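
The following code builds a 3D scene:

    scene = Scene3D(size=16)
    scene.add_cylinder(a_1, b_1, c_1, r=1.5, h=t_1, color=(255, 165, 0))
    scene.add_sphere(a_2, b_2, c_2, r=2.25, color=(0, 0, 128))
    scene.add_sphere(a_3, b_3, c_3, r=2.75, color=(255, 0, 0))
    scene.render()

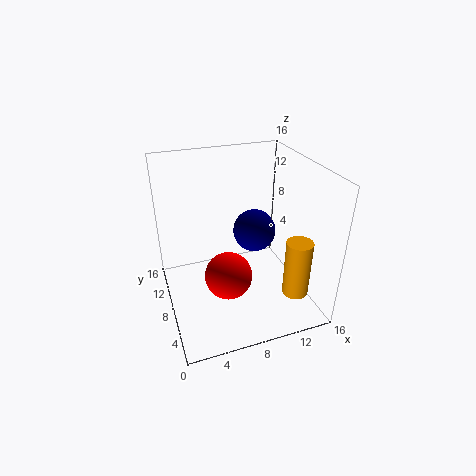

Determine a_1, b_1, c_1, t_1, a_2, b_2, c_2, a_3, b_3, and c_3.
a_1 = 14
b_1 = 4.75
c_1 = 1.25
t_1 = 6.75
a_2 = 9.5
b_2 = 7
c_2 = 9.25
a_3 = 6.75
b_3 = 7.75
c_3 = 3.25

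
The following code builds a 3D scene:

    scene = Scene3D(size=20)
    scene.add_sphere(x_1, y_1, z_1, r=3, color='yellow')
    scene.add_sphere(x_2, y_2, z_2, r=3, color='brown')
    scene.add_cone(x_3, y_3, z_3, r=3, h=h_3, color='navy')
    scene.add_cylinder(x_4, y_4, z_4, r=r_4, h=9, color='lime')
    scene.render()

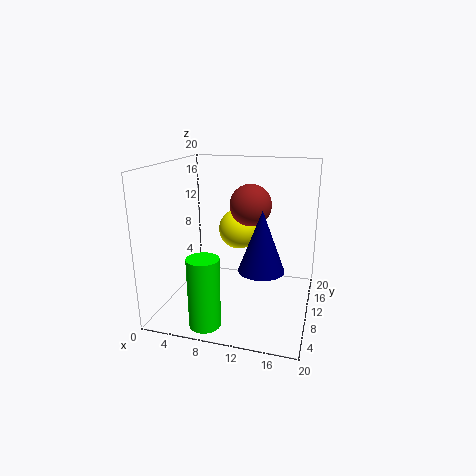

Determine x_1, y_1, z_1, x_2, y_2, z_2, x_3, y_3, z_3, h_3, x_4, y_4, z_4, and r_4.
x_1 = 9; y_1 = 14; z_1 = 10; x_2 = 11; y_2 = 13; z_2 = 14; x_3 = 14; y_3 = 7; z_3 = 7; h_3 = 8; x_4 = 8; y_4 = 2; z_4 = 1; r_4 = 2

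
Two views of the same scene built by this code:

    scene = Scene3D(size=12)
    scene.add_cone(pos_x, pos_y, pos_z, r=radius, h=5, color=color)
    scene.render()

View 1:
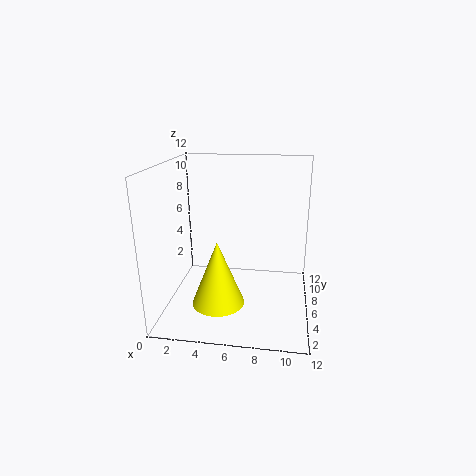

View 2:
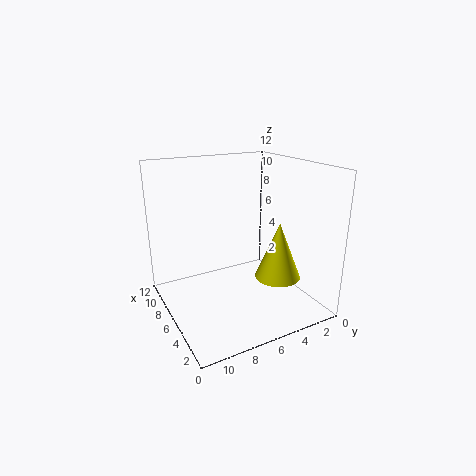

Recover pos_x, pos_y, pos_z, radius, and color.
pos_x = 5
pos_y = 2.5
pos_z = 2
radius = 2
color = 'yellow'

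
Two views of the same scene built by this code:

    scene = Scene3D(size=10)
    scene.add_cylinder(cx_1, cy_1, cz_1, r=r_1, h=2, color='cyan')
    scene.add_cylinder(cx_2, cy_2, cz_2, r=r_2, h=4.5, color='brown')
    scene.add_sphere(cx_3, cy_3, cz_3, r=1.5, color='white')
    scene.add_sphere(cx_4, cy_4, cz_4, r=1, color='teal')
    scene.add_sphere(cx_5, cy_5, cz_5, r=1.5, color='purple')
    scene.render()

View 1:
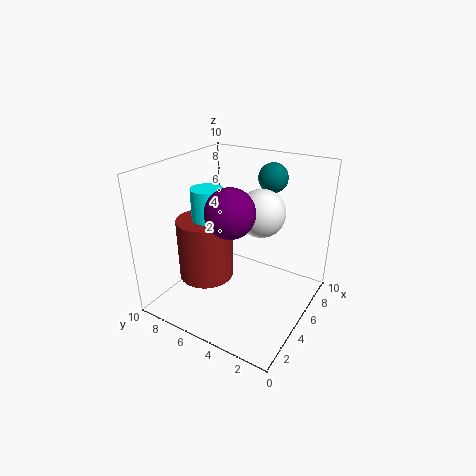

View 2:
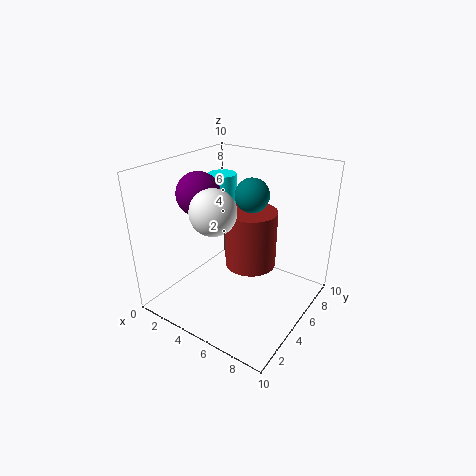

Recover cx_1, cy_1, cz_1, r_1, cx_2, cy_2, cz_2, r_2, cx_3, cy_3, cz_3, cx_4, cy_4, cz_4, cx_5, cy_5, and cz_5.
cx_1 = 3
cy_1 = 6
cz_1 = 7
r_1 = 1
cx_2 = 4.5
cy_2 = 7.5
cz_2 = 1.5
r_2 = 2
cx_3 = 4.5
cy_3 = 3
cz_3 = 7.5
cx_4 = 7
cy_4 = 3.5
cz_4 = 9
cx_5 = 2.5
cy_5 = 4
cz_5 = 8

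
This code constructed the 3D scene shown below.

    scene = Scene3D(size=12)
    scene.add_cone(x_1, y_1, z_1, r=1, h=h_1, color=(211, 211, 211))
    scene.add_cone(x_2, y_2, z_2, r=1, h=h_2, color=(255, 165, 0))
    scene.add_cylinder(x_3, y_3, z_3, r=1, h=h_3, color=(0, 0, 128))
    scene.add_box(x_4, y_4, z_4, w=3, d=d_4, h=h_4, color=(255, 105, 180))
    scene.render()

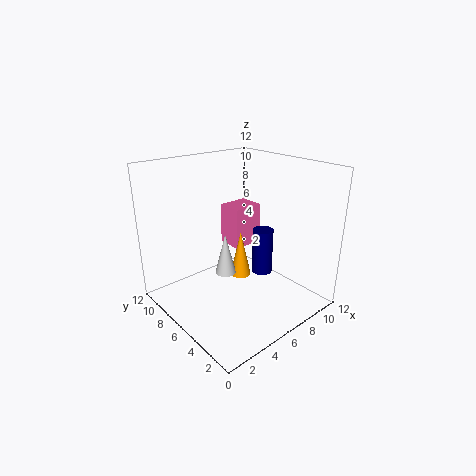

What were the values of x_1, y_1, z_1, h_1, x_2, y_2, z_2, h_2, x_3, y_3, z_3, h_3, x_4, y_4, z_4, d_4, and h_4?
x_1 = 7, y_1 = 9, z_1 = 1, h_1 = 4, x_2 = 8.5, y_2 = 8.5, z_2 = 0.5, h_2 = 4.5, x_3 = 10.5, y_3 = 7.5, z_3 = 0.5, h_3 = 4.5, x_4 = 8.5, y_4 = 9, z_4 = 3, d_4 = 2.5, h_4 = 4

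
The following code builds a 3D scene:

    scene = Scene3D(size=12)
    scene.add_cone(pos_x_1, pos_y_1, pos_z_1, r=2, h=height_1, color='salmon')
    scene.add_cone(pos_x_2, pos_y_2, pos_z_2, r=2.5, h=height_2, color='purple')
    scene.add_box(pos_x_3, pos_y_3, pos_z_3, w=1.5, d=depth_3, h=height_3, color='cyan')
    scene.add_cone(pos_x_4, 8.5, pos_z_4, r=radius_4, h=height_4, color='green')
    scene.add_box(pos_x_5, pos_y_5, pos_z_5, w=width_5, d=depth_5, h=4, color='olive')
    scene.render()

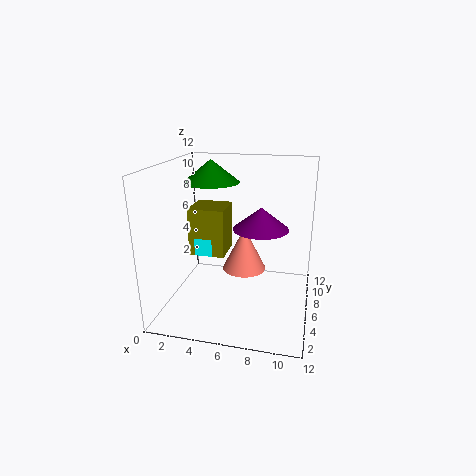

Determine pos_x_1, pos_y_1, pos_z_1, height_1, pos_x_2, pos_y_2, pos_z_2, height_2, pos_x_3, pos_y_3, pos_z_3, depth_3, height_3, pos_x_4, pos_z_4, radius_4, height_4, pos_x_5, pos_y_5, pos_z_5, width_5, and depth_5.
pos_x_1 = 6, pos_y_1 = 8.5, pos_z_1 = 2, height_1 = 4, pos_x_2 = 7.5, pos_y_2 = 8.5, pos_z_2 = 6, height_2 = 2, pos_x_3 = 2.5, pos_y_3 = 5, pos_z_3 = 4.5, depth_3 = 3.5, height_3 = 1.5, pos_x_4 = 3, pos_z_4 = 10, radius_4 = 2.5, height_4 = 2, pos_x_5 = 2, pos_y_5 = 5, pos_z_5 = 4.5, width_5 = 3, depth_5 = 3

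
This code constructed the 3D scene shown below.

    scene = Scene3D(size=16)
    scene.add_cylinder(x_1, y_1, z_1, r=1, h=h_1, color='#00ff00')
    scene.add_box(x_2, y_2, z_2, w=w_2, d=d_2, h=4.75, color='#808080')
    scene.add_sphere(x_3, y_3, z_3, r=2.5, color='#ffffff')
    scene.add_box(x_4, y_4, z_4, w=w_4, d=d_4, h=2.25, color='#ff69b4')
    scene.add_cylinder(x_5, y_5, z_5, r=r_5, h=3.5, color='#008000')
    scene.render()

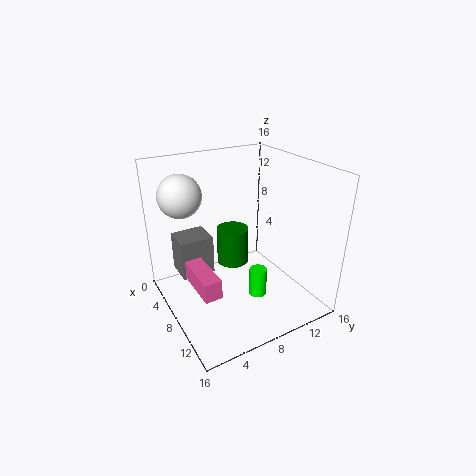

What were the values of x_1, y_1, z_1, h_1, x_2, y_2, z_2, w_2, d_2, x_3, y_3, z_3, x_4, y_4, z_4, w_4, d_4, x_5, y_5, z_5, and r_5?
x_1 = 10, y_1 = 9.5, z_1 = 1.25, h_1 = 3.25, x_2 = 1.25, y_2 = 2.5, z_2 = 2.25, w_2 = 3.5, d_2 = 4, x_3 = 2.75, y_3 = 3.5, z_3 = 12, x_4 = 4.75, y_4 = 2.75, z_4 = 2.5, w_4 = 5.5, d_4 = 2, x_5 = 11.25, y_5 = 5.5, z_5 = 7.75, r_5 = 1.5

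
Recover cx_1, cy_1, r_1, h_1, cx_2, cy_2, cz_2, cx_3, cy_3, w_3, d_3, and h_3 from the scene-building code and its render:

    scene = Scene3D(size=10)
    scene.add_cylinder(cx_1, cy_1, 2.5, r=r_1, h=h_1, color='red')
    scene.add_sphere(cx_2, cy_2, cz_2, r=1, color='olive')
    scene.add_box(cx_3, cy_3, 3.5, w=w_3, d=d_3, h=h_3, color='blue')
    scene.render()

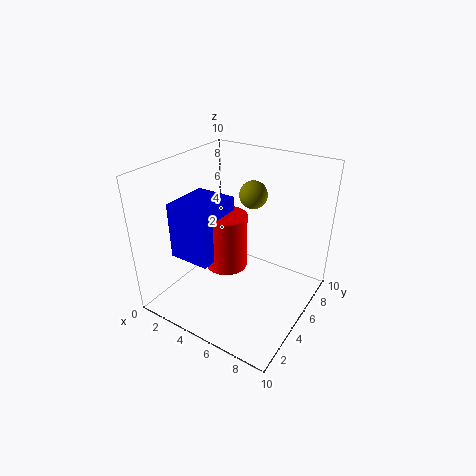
cx_1 = 4
cy_1 = 5
r_1 = 1.5
h_1 = 4
cx_2 = 5
cy_2 = 7
cz_2 = 7.5
cx_3 = 1
cy_3 = 2.5
w_3 = 3
d_3 = 3.5
h_3 = 4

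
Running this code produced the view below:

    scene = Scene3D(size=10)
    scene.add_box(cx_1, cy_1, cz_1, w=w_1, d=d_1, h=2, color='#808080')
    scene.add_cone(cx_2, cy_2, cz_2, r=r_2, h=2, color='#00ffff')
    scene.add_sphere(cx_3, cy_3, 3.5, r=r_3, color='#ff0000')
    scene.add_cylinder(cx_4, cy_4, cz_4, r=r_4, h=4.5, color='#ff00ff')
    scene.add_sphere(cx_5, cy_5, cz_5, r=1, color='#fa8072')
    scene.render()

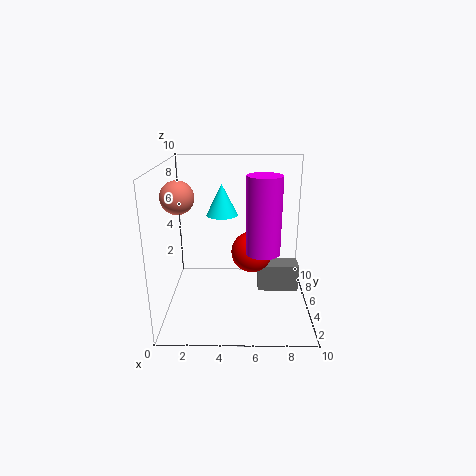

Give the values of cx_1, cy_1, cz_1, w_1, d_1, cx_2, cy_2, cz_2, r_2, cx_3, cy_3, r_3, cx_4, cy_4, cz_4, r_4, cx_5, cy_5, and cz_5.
cx_1 = 6.5, cy_1 = 5.5, cz_1 = 0.5, w_1 = 3, d_1 = 1.5, cx_2 = 4, cy_2 = 4, cz_2 = 7, r_2 = 1, cx_3 = 6, cy_3 = 6, r_3 = 1.5, cx_4 = 6.5, cy_4 = 1.5, cz_4 = 5.5, r_4 = 1, cx_5 = 1.5, cy_5 = 2.5, cz_5 = 8.5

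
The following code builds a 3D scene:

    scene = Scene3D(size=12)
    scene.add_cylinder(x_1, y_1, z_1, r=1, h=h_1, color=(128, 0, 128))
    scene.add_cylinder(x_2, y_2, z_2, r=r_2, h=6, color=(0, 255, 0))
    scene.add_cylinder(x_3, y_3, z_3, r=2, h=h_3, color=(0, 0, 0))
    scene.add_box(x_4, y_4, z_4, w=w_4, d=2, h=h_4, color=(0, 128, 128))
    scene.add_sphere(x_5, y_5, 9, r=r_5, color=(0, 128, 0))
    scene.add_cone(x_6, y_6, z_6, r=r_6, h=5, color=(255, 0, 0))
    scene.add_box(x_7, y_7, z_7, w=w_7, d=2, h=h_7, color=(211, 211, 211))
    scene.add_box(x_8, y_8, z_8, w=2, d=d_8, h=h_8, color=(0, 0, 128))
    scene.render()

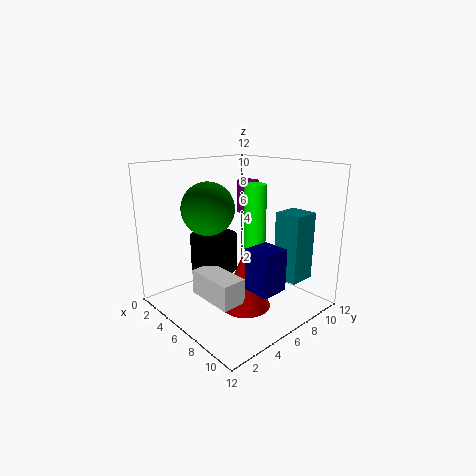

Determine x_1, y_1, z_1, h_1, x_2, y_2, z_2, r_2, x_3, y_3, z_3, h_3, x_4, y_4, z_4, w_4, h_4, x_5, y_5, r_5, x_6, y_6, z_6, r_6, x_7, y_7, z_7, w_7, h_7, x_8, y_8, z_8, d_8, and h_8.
x_1 = 3; y_1 = 10; z_1 = 7; h_1 = 3; x_2 = 5; y_2 = 9; z_2 = 4; r_2 = 1; x_3 = 4; y_3 = 5; z_3 = 3; h_3 = 3; x_4 = 10; y_4 = 6; z_4 = 4; w_4 = 2; h_4 = 5; x_5 = 6; y_5 = 3; r_5 = 2; x_6 = 8; y_6 = 5; z_6 = 1; r_6 = 2; x_7 = 5; y_7 = 2; z_7 = 2; w_7 = 4; h_7 = 2; x_8 = 10; y_8 = 3; z_8 = 4; d_8 = 2; h_8 = 3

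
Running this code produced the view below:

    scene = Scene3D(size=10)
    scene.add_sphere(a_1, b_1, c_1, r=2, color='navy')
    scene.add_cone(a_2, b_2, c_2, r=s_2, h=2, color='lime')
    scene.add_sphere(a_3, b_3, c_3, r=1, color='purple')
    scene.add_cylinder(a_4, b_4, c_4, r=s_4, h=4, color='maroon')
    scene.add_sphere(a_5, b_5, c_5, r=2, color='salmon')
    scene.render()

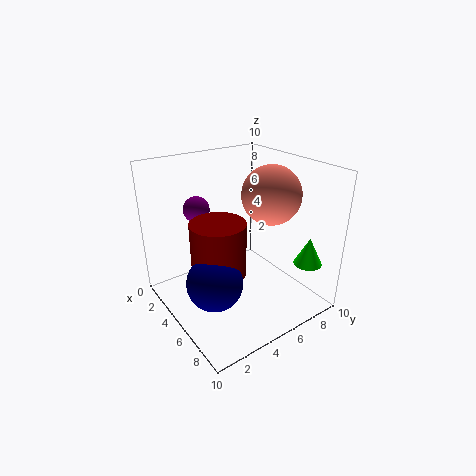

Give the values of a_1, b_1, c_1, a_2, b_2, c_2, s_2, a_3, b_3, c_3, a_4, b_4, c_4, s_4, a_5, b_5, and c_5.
a_1 = 5; b_1 = 3; c_1 = 2; a_2 = 8; b_2 = 9; c_2 = 3; s_2 = 1; a_3 = 1; b_3 = 4; c_3 = 6; a_4 = 4; b_4 = 4; c_4 = 2; s_4 = 2; a_5 = 6; b_5 = 7; c_5 = 8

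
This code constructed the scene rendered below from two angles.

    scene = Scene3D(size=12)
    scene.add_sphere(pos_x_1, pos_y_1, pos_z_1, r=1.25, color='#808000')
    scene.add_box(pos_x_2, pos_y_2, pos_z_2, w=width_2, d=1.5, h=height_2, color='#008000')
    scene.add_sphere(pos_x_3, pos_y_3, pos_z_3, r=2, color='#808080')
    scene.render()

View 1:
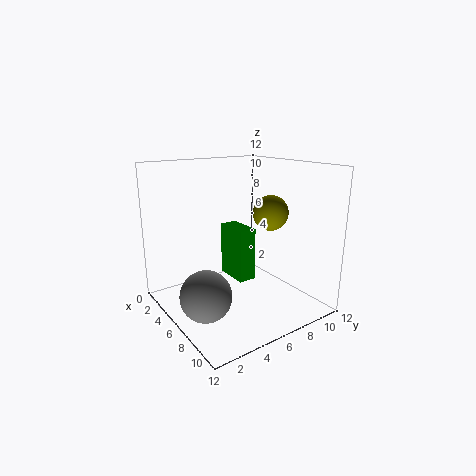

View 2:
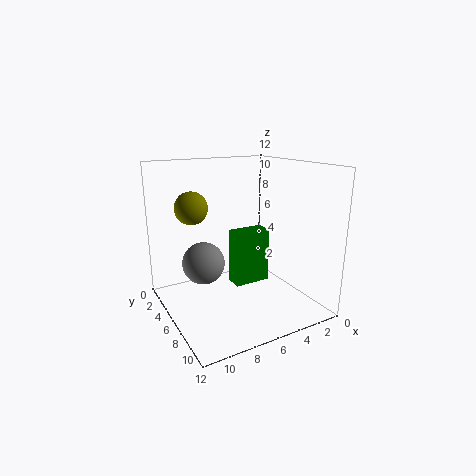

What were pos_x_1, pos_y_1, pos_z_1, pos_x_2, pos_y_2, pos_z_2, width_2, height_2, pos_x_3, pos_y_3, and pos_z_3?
pos_x_1 = 10; pos_y_1 = 6; pos_z_1 = 9; pos_x_2 = 3.75; pos_y_2 = 5.75; pos_z_2 = 2.25; width_2 = 3; height_2 = 4.5; pos_x_3 = 7.5; pos_y_3 = 2; pos_z_3 = 2.5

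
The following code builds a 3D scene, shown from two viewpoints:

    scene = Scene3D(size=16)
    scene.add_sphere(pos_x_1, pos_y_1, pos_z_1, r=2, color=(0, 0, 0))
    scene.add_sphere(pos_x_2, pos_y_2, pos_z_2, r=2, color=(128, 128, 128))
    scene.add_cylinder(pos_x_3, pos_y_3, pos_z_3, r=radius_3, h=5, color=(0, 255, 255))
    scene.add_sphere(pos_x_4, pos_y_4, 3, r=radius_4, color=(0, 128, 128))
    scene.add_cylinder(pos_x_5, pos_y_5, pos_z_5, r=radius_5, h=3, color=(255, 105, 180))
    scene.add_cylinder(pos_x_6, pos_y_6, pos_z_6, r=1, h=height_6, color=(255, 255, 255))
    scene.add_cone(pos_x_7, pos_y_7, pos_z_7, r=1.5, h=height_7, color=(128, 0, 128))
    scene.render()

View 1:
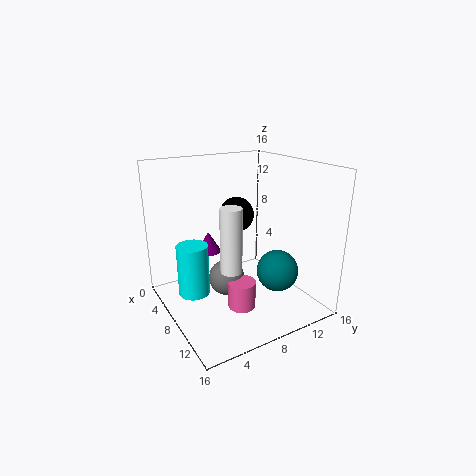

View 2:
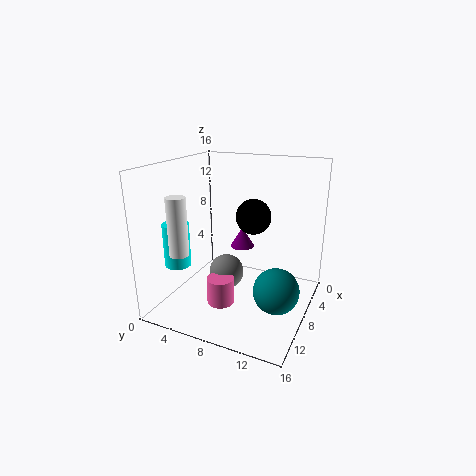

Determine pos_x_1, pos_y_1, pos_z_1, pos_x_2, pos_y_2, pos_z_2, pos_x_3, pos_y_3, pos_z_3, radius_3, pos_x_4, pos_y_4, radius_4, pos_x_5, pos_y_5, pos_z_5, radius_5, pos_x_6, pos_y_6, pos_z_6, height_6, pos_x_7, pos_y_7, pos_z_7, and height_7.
pos_x_1 = 6
pos_y_1 = 9
pos_z_1 = 10
pos_x_2 = 8
pos_y_2 = 6.5
pos_z_2 = 3.5
pos_x_3 = 10.5
pos_y_3 = 1.5
pos_z_3 = 4.5
radius_3 = 1.5
pos_x_4 = 9
pos_y_4 = 13
radius_4 = 2.5
pos_x_5 = 10.5
pos_y_5 = 7
pos_z_5 = 1
radius_5 = 1.5
pos_x_6 = 13.5
pos_y_6 = 4
pos_z_6 = 7.5
height_6 = 6
pos_x_7 = 3.5
pos_y_7 = 6.5
pos_z_7 = 5
height_7 = 2.5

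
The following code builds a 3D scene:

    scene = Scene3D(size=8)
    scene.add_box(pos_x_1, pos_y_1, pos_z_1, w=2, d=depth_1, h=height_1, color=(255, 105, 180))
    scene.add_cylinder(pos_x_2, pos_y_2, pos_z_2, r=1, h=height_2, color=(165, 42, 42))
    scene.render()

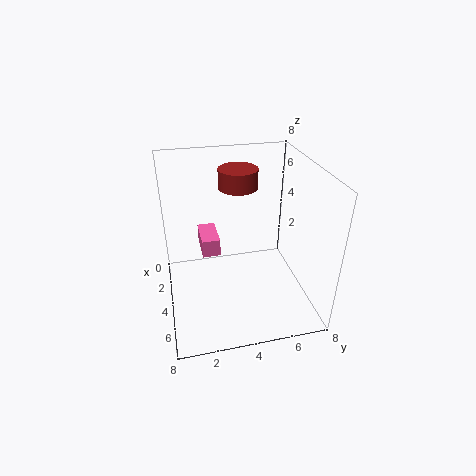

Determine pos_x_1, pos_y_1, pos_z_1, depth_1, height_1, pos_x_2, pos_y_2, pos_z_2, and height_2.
pos_x_1 = 2
pos_y_1 = 2
pos_z_1 = 3
depth_1 = 1
height_1 = 1
pos_x_2 = 4
pos_y_2 = 4
pos_z_2 = 7
height_2 = 1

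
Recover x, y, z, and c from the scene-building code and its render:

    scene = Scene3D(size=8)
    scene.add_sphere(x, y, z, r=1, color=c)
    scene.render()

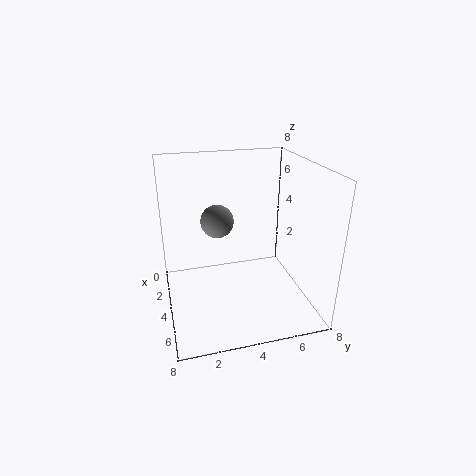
x = 2
y = 3.25
z = 4.25
c = 'gray'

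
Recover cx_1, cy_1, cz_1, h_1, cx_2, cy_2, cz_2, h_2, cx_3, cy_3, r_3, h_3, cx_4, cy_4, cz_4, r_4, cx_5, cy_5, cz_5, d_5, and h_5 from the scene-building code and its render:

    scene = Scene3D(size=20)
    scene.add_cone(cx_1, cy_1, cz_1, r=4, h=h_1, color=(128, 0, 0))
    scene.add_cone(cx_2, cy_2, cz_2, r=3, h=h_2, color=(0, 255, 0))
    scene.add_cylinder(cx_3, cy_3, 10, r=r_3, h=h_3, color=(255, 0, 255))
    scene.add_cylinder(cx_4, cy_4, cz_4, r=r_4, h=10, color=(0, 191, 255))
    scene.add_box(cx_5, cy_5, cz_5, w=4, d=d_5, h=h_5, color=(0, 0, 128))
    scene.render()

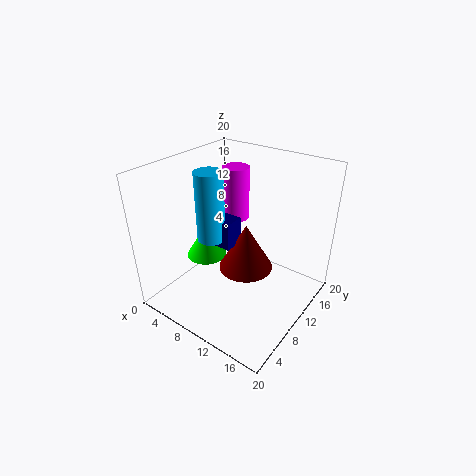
cx_1 = 10
cy_1 = 12
cz_1 = 4
h_1 = 7
cx_2 = 4
cy_2 = 10
cz_2 = 5
h_2 = 5
cx_3 = 6
cy_3 = 15
r_3 = 2
h_3 = 8
cx_4 = 6
cy_4 = 9
cz_4 = 9
r_4 = 2
cx_5 = 5
cy_5 = 9
cz_5 = 8
d_5 = 3
h_5 = 4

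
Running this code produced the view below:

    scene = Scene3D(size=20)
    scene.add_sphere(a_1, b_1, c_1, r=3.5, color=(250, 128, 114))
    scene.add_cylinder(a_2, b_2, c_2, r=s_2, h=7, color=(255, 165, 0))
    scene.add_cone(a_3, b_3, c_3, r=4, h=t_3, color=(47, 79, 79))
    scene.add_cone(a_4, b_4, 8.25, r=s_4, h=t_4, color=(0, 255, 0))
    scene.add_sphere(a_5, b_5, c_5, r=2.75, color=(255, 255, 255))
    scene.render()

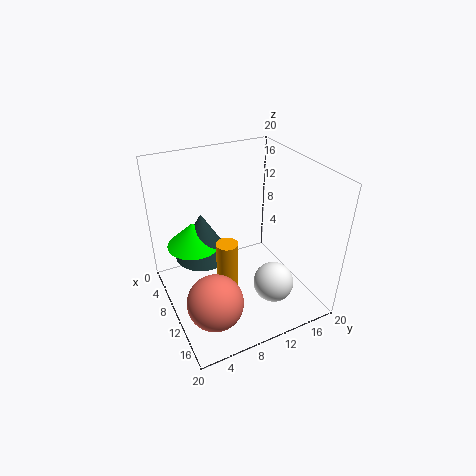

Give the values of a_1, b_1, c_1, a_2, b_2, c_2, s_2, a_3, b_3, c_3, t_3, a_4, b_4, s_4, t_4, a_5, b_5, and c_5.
a_1 = 16.25, b_1 = 3.75, c_1 = 6, a_2 = 11.25, b_2 = 7.75, c_2 = 3.5, s_2 = 1.5, a_3 = 6.5, b_3 = 6, c_3 = 6.25, t_3 = 6.75, a_4 = 6.25, b_4 = 4.75, s_4 = 3.75, t_4 = 3.5, a_5 = 15, b_5 = 13, c_5 = 4.75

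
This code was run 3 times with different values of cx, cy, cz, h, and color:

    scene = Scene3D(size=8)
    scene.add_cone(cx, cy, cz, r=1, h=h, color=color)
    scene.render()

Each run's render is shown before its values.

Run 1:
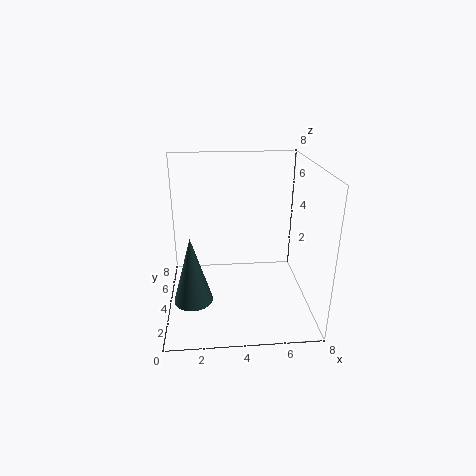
cx = 1.5; cy = 2; cz = 1.5; h = 3.5; color = 'darkslategray'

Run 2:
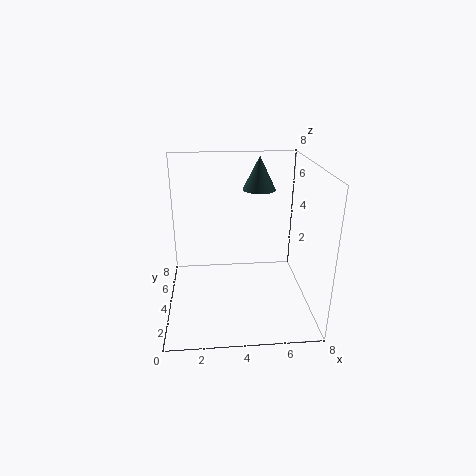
cx = 5.5; cy = 6.5; cz = 6; h = 2; color = 'darkslategray'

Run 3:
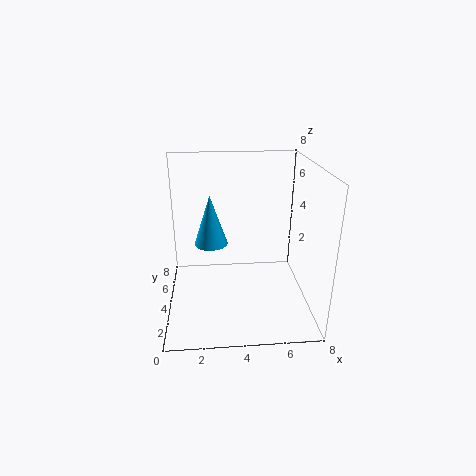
cx = 2.5; cy = 5.5; cz = 3; h = 3; color = 'deepskyblue'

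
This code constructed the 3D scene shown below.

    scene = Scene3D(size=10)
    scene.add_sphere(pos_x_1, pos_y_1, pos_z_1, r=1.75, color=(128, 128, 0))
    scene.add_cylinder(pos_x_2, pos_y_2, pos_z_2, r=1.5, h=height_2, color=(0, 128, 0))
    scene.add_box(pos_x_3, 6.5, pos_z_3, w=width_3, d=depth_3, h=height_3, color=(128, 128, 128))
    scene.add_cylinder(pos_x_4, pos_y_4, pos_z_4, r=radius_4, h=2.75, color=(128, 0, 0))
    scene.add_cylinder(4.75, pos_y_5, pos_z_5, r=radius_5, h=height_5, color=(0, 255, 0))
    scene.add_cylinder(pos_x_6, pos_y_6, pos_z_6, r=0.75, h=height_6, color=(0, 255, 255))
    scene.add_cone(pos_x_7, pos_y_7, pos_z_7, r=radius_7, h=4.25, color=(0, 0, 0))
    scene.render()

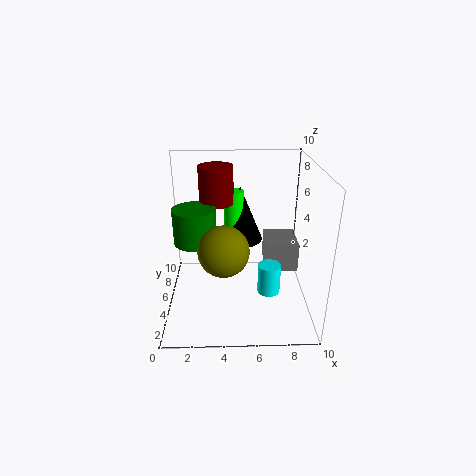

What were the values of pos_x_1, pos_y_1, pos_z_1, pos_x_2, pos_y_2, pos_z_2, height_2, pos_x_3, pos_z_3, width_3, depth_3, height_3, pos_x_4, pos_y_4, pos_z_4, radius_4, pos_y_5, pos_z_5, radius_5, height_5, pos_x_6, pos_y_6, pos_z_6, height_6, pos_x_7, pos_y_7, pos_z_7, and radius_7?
pos_x_1 = 4
pos_y_1 = 4
pos_z_1 = 4.5
pos_x_2 = 2
pos_y_2 = 5.5
pos_z_2 = 4.5
height_2 = 2.5
pos_x_3 = 7.25
pos_z_3 = 1.25
width_3 = 2.5
depth_3 = 3
height_3 = 2.25
pos_x_4 = 3.5
pos_y_4 = 7.25
pos_z_4 = 6.75
radius_4 = 1.25
pos_y_5 = 7.75
pos_z_5 = 4.5
radius_5 = 0.75
height_5 = 3
pos_x_6 = 7
pos_y_6 = 3
pos_z_6 = 2
height_6 = 2
pos_x_7 = 5.25
pos_y_7 = 8
pos_z_7 = 3.5
radius_7 = 1.75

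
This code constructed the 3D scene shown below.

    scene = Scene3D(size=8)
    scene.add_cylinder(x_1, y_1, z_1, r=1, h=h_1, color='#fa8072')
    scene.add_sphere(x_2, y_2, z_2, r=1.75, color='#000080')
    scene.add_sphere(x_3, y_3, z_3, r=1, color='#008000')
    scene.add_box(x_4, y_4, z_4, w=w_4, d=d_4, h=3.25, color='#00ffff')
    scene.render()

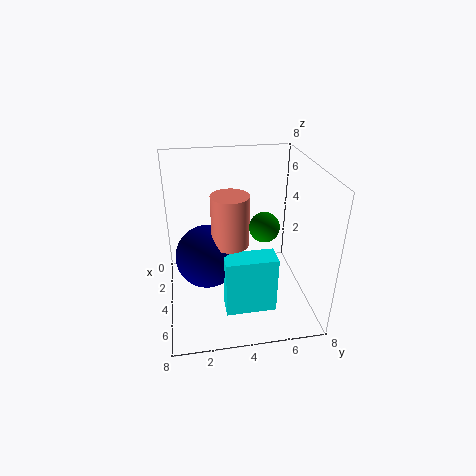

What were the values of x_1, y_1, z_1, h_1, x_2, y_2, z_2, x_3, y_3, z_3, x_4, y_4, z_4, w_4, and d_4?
x_1 = 4.5, y_1 = 3.5, z_1 = 4, h_1 = 2.75, x_2 = 4, y_2 = 2.25, z_2 = 3, x_3 = 1.25, y_3 = 6.25, z_3 = 3, x_4 = 5, y_4 = 3, z_4 = 0.5, w_4 = 1.25, d_4 = 2.75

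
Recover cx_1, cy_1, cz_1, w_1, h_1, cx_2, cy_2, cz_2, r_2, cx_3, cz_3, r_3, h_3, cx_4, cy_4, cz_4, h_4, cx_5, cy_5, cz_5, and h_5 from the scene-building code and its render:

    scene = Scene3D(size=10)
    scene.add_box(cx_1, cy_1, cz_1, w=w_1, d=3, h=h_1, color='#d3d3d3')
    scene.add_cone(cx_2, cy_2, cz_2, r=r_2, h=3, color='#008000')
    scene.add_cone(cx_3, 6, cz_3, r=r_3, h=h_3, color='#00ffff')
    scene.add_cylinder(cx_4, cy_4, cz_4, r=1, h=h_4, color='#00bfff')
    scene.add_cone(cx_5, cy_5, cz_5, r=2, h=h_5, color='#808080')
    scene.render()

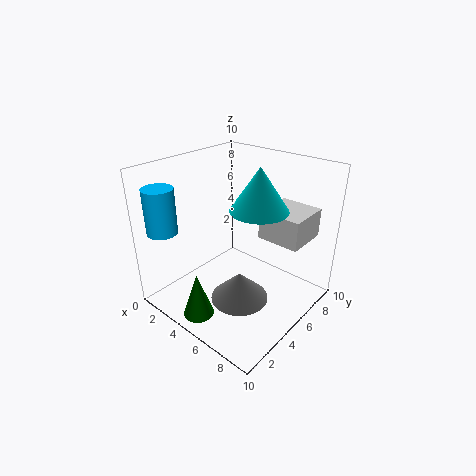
cx_1 = 6, cy_1 = 6, cz_1 = 5, w_1 = 3, h_1 = 2, cx_2 = 5, cy_2 = 1, cz_2 = 1, r_2 = 1, cx_3 = 6, cz_3 = 7, r_3 = 2, h_3 = 3, cx_4 = 2, cy_4 = 1, cz_4 = 6, h_4 = 3, cx_5 = 6, cy_5 = 4, cz_5 = 1, h_5 = 2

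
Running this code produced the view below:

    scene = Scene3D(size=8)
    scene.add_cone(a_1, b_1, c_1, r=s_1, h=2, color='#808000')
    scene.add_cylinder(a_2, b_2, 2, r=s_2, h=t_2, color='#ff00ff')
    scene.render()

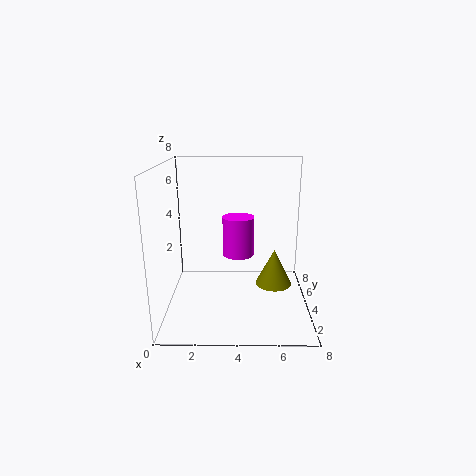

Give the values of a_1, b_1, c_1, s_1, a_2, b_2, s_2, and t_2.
a_1 = 6
b_1 = 3.5
c_1 = 1.5
s_1 = 1
a_2 = 4
b_2 = 6.5
s_2 = 1
t_2 = 2.5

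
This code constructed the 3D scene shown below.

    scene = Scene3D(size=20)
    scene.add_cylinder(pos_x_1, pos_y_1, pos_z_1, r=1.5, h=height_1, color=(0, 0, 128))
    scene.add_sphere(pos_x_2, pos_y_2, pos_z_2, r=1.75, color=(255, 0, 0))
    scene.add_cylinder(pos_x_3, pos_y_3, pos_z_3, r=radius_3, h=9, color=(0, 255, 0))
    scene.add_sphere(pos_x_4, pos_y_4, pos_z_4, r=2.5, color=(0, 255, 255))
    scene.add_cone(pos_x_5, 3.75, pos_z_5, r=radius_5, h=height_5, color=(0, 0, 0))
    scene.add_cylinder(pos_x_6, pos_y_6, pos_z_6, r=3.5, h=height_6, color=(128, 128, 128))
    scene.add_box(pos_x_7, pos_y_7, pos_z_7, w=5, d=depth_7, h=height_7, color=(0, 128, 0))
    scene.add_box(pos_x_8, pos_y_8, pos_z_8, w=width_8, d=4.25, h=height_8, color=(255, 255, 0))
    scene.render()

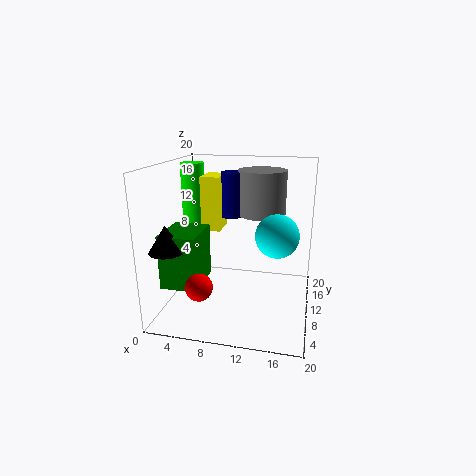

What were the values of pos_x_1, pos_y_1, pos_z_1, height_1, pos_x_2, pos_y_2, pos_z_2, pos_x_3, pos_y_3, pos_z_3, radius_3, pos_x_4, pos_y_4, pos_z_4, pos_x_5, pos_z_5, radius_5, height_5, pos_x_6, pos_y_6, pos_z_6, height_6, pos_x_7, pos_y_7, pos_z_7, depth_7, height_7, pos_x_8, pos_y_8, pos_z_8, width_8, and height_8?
pos_x_1 = 8.25, pos_y_1 = 13.5, pos_z_1 = 12, height_1 = 6.5, pos_x_2 = 6.5, pos_y_2 = 3.25, pos_z_2 = 5.5, pos_x_3 = 2, pos_y_3 = 14.5, pos_z_3 = 10.5, radius_3 = 1.75, pos_x_4 = 16, pos_y_4 = 3.75, pos_z_4 = 13, pos_x_5 = 2.25, pos_z_5 = 9.75, radius_5 = 2.25, height_5 = 3.5, pos_x_6 = 12.5, pos_y_6 = 14.75, pos_z_6 = 12.25, height_6 = 6.5, pos_x_7 = 1, pos_y_7 = 3.5, pos_z_7 = 4.5, depth_7 = 6.25, height_7 = 7.25, pos_x_8 = 4.25, pos_y_8 = 11.25, pos_z_8 = 10.25, width_8 = 2.75, height_8 = 7.75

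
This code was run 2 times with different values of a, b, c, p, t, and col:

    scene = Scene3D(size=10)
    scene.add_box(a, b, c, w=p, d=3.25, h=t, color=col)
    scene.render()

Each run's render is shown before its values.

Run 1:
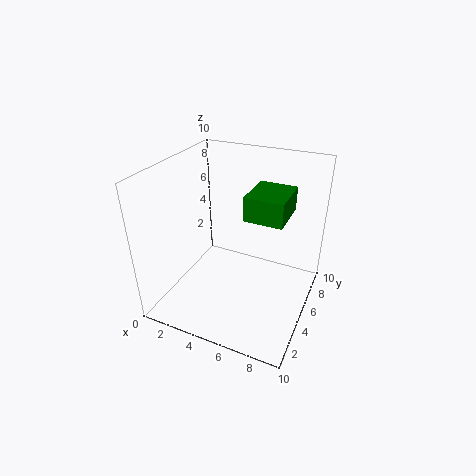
a = 5.25
b = 5.25
c = 6.25
p = 2.75
t = 1.75
col = 'green'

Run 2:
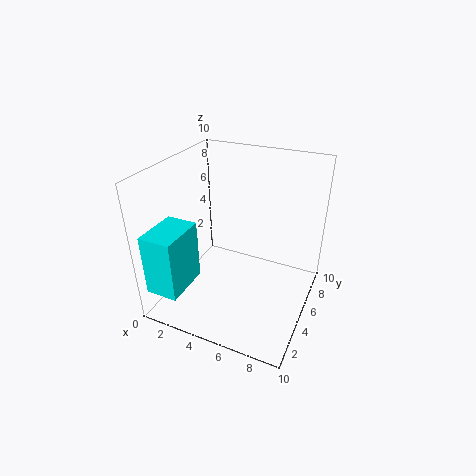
a = 0.25
b = 0.5
c = 2
p = 2.25
t = 4.25
col = 'cyan'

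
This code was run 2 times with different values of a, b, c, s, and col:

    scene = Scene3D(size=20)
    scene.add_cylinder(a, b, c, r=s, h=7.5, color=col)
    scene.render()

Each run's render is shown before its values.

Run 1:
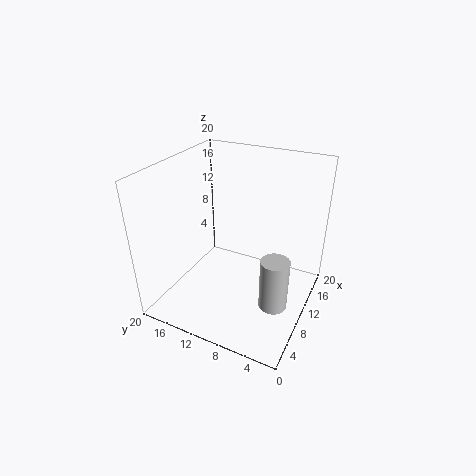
a = 9
b = 4
c = 1
s = 2
col = 'lightgray'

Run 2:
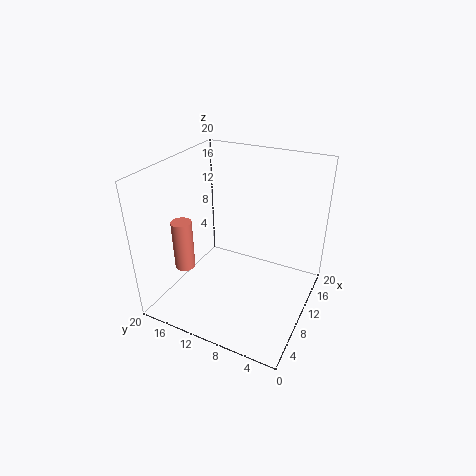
a = 8
b = 18
c = 4
s = 1.5
col = 'salmon'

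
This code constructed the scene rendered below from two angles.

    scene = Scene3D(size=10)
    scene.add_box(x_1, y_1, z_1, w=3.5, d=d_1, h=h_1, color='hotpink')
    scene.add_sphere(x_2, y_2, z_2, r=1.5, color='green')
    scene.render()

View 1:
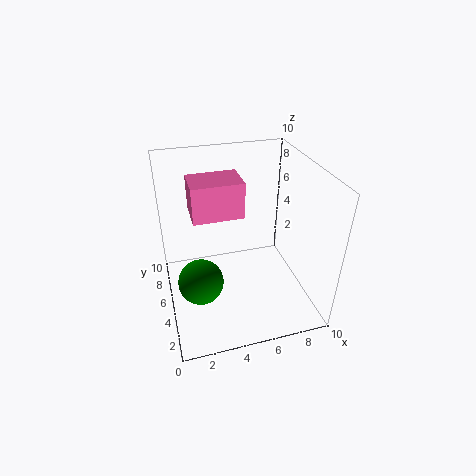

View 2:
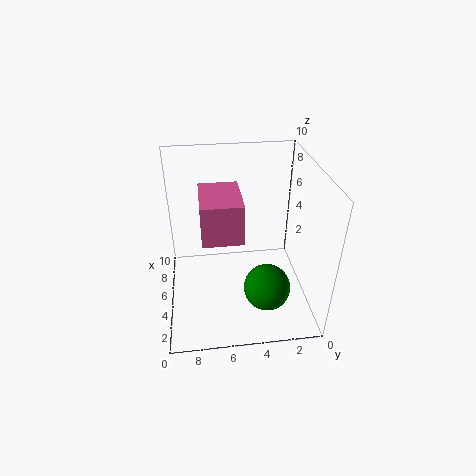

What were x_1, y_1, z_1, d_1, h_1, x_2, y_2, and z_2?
x_1 = 2; y_1 = 5; z_1 = 6.5; d_1 = 2.5; h_1 = 2.5; x_2 = 2; y_2 = 3.5; z_2 = 3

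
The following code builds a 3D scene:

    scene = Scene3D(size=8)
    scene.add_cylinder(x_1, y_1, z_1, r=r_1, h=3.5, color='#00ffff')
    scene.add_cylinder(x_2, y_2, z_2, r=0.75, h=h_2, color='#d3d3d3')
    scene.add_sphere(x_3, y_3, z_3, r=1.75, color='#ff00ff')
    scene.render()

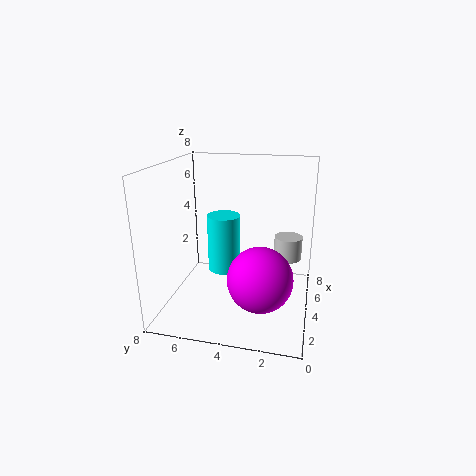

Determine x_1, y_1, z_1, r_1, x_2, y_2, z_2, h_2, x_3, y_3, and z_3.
x_1 = 5.5
y_1 = 5.25
z_1 = 1.25
r_1 = 1
x_2 = 4.25
y_2 = 1.25
z_2 = 3
h_2 = 1.25
x_3 = 2.75
y_3 = 2.5
z_3 = 2.25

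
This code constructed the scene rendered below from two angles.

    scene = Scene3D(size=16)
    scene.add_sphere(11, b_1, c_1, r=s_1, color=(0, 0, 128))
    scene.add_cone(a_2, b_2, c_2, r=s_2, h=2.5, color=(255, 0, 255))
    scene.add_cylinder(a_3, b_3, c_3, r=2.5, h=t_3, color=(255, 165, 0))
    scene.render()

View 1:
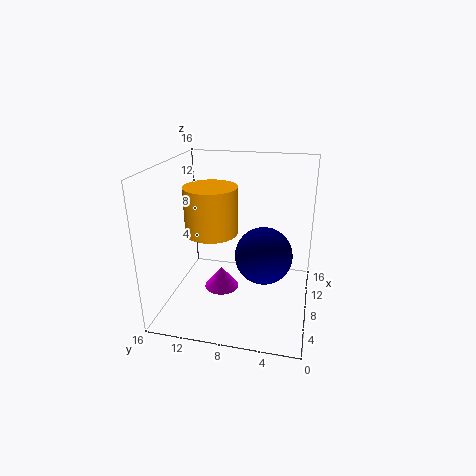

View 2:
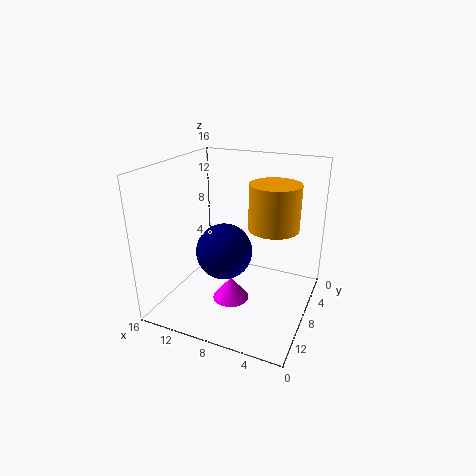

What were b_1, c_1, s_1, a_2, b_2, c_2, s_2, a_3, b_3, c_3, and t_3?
b_1 = 5.5
c_1 = 4.5
s_1 = 3.5
a_2 = 8
b_2 = 10
c_2 = 1.5
s_2 = 2
a_3 = 3.5
b_3 = 9.5
c_3 = 10.5
t_3 = 4.5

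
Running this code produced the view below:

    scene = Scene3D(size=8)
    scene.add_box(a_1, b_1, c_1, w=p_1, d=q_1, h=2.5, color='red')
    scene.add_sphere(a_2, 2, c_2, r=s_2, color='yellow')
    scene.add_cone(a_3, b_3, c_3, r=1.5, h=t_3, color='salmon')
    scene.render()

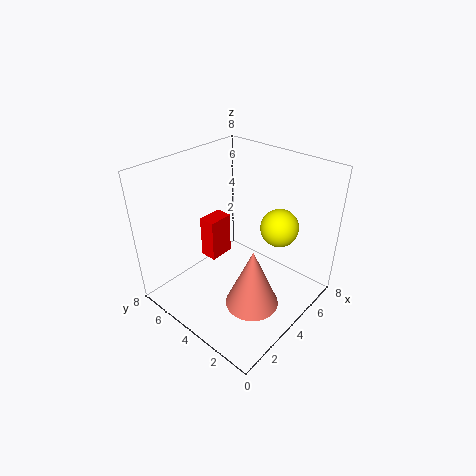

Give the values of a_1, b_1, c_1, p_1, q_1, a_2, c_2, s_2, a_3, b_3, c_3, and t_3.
a_1 = 3.5
b_1 = 5.5
c_1 = 2
p_1 = 1.5
q_1 = 1
a_2 = 5
c_2 = 5
s_2 = 1
a_3 = 3.5
b_3 = 2.5
c_3 = 0.5
t_3 = 3.5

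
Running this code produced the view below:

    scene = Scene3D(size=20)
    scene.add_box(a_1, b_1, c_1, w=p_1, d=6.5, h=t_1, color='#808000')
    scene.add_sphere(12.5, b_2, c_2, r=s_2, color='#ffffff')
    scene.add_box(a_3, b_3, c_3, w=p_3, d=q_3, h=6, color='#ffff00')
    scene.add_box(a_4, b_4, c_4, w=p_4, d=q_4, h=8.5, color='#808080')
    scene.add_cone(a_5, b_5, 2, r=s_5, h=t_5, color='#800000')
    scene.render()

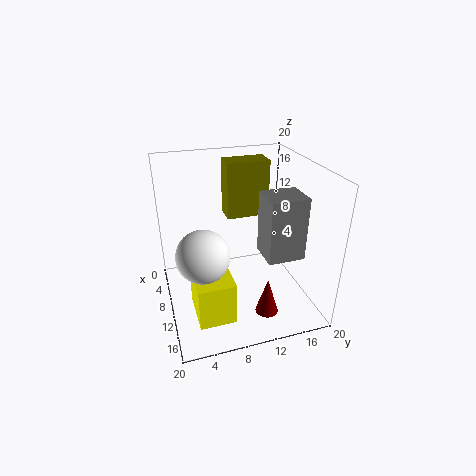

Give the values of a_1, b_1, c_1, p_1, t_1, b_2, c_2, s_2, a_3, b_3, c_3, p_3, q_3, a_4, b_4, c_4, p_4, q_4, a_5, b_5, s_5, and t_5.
a_1 = 1.5; b_1 = 10; c_1 = 10.5; p_1 = 3.5; t_1 = 8.5; b_2 = 4.5; c_2 = 9.5; s_2 = 3.5; a_3 = 9.5; b_3 = 3; c_3 = 0.5; p_3 = 6.5; q_3 = 5; a_4 = 11; b_4 = 12.5; c_4 = 8.5; p_4 = 4.5; q_4 = 5; a_5 = 16.5; b_5 = 12; s_5 = 1.5; t_5 = 5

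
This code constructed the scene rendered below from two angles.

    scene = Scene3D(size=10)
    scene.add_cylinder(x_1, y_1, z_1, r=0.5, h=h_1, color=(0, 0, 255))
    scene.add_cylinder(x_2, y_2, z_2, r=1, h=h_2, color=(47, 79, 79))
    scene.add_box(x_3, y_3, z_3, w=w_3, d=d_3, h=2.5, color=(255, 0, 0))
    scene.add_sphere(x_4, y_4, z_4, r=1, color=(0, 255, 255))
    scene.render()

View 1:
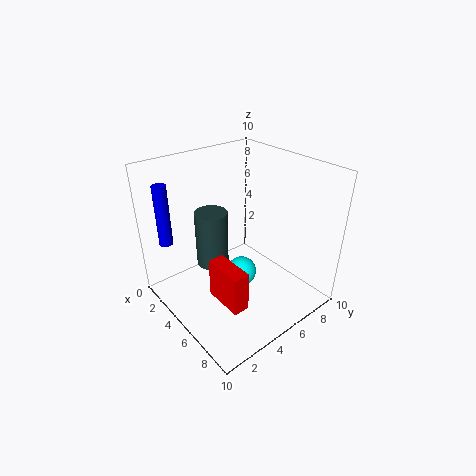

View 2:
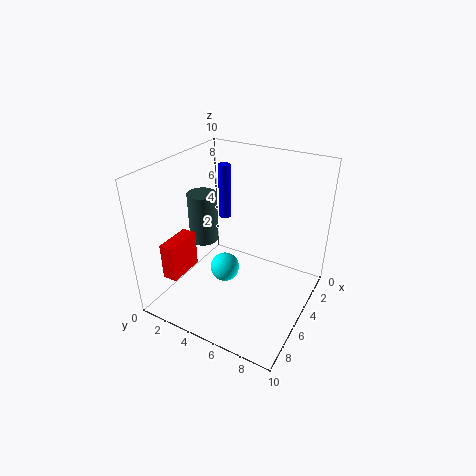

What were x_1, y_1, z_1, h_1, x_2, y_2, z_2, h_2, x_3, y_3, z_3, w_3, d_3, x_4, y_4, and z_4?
x_1 = 1
y_1 = 1.5
z_1 = 4
h_1 = 4.5
x_2 = 5.5
y_2 = 2.5
z_2 = 4.5
h_2 = 3.5
x_3 = 6.5
y_3 = 1.5
z_3 = 3
w_3 = 2.5
d_3 = 1
x_4 = 6
y_4 = 4.5
z_4 = 3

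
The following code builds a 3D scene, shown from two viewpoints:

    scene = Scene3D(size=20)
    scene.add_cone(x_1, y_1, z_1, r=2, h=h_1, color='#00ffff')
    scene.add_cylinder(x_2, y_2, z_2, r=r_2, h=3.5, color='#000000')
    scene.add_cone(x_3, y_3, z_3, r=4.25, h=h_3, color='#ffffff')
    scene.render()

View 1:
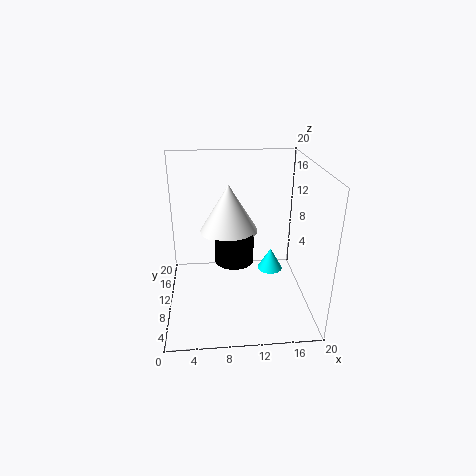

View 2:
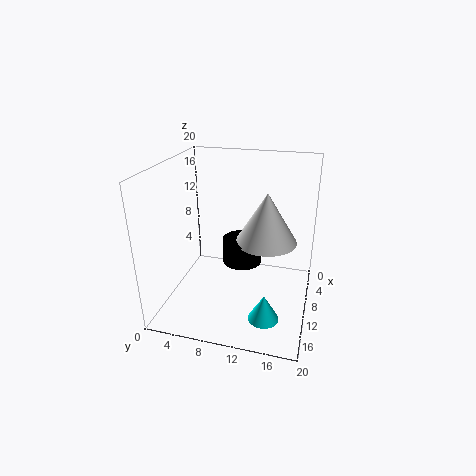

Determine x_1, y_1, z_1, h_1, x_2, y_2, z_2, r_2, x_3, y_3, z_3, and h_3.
x_1 = 15.75; y_1 = 15; z_1 = 1.75; h_1 = 3.5; x_2 = 9.5; y_2 = 10.5; z_2 = 6.25; r_2 = 2.75; x_3 = 9; y_3 = 13.75; z_3 = 9.5; h_3 = 7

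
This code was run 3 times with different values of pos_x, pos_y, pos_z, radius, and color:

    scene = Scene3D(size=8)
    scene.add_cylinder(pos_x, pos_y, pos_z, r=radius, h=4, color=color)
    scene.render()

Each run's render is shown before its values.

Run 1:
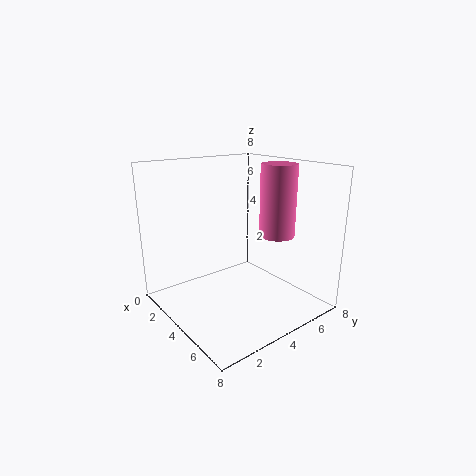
pos_x = 5
pos_y = 6
pos_z = 4
radius = 1
color = 'hotpink'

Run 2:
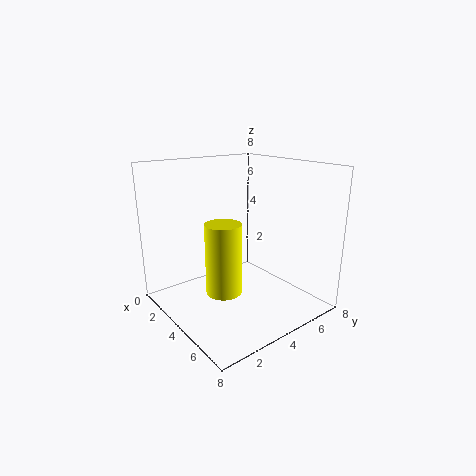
pos_x = 4
pos_y = 3
pos_z = 1
radius = 1
color = 'yellow'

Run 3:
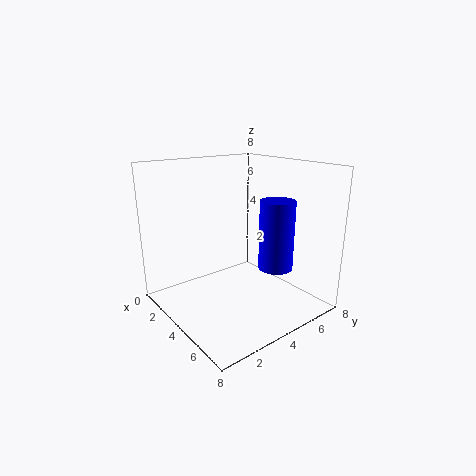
pos_x = 5
pos_y = 6
pos_z = 2
radius = 1
color = 'blue'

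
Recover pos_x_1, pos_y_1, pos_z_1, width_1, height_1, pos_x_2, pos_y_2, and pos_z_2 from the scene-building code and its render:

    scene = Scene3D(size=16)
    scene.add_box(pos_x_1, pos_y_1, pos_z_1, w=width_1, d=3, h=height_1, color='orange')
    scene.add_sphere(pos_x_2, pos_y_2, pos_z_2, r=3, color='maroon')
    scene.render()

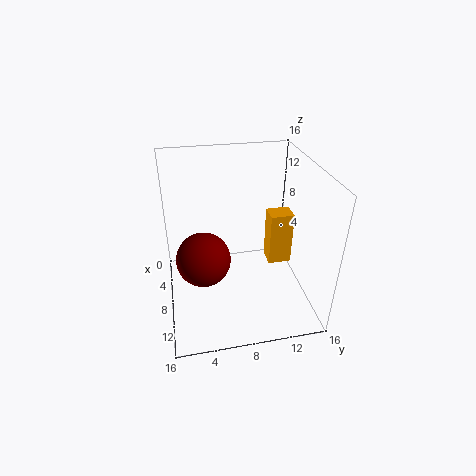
pos_x_1 = 2; pos_y_1 = 13; pos_z_1 = 1; width_1 = 2.5; height_1 = 7; pos_x_2 = 8.5; pos_y_2 = 4; pos_z_2 = 6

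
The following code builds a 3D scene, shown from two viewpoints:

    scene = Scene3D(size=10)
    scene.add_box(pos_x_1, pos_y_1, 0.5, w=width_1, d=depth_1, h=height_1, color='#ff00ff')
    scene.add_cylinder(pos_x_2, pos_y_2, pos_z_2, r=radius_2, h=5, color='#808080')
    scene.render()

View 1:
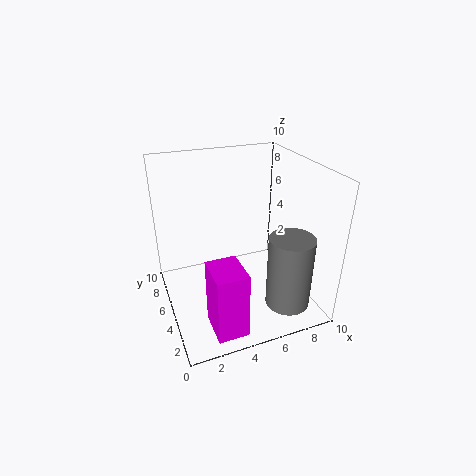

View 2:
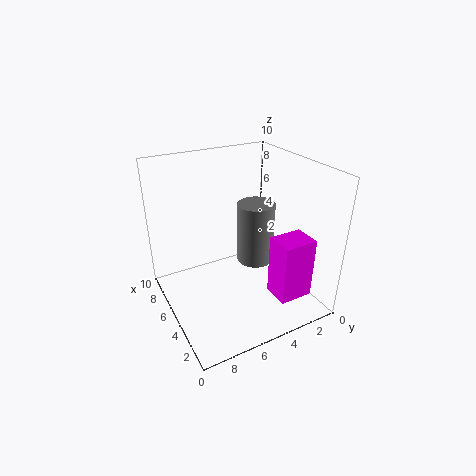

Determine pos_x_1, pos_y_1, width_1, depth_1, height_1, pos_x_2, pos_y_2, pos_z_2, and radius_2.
pos_x_1 = 2, pos_y_1 = 0.5, width_1 = 2, depth_1 = 2.5, height_1 = 4.5, pos_x_2 = 7.5, pos_y_2 = 2, pos_z_2 = 1, radius_2 = 1.5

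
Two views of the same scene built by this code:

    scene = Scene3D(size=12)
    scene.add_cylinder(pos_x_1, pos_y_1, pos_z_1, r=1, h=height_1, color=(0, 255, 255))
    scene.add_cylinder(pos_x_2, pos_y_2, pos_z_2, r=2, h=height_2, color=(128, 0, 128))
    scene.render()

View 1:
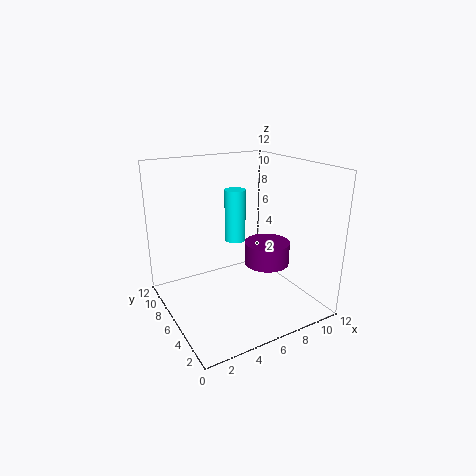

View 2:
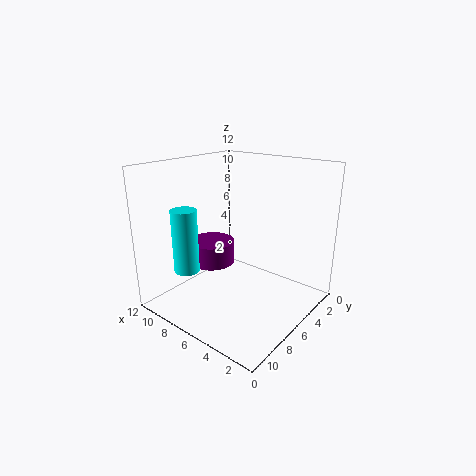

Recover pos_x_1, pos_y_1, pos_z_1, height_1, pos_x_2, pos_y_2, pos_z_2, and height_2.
pos_x_1 = 8, pos_y_1 = 10, pos_z_1 = 4, height_1 = 5, pos_x_2 = 9, pos_y_2 = 6, pos_z_2 = 3, height_2 = 2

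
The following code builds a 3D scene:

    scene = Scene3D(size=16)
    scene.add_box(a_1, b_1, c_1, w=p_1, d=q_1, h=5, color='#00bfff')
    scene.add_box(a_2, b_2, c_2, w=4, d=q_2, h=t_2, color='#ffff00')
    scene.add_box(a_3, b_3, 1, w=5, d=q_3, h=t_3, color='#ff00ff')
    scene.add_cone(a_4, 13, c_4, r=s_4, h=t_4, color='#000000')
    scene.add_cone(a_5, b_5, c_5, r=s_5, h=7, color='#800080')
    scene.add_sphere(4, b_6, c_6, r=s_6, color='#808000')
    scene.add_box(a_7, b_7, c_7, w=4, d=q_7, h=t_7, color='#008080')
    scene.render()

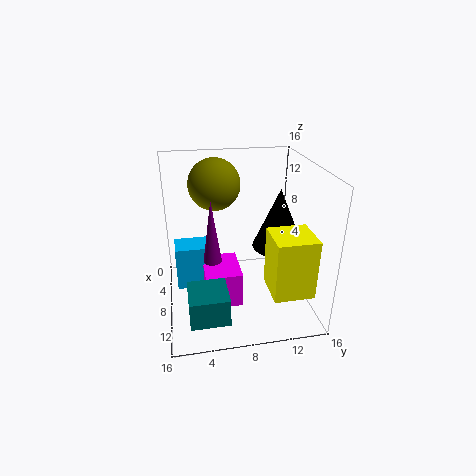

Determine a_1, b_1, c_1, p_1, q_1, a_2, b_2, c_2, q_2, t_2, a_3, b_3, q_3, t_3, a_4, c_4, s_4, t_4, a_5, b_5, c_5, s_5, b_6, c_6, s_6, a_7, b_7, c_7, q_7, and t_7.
a_1 = 5; b_1 = 1; c_1 = 2; p_1 = 3; q_1 = 4; a_2 = 12; b_2 = 10; c_2 = 5; q_2 = 4; t_2 = 6; a_3 = 6; b_3 = 4; q_3 = 4; t_3 = 4; a_4 = 7; c_4 = 6; s_4 = 3; t_4 = 7; a_5 = 9; b_5 = 5; c_5 = 6; s_5 = 1; b_6 = 6; c_6 = 13; s_6 = 3; a_7 = 11; b_7 = 2; c_7 = 2; q_7 = 4; t_7 = 3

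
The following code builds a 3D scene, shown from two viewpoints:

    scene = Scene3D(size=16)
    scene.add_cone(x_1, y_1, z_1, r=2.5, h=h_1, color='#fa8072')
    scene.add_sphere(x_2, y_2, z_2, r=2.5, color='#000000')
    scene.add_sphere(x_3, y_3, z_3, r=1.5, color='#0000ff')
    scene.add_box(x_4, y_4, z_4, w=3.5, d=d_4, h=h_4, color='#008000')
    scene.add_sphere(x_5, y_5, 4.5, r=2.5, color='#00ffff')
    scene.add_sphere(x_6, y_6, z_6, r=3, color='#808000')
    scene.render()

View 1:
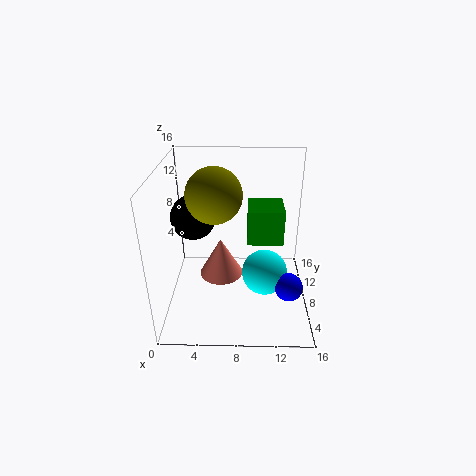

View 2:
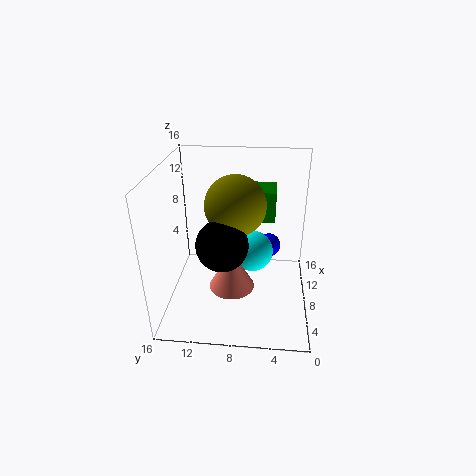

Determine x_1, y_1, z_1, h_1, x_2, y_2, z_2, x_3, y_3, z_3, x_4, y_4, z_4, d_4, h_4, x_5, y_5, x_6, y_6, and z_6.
x_1 = 6, y_1 = 8.5, z_1 = 3, h_1 = 4.5, x_2 = 3, y_2 = 9, z_2 = 10, x_3 = 13.5, y_3 = 4.5, z_3 = 4, x_4 = 9, y_4 = 4, z_4 = 9.5, d_4 = 3.5, h_4 = 3.5, x_5 = 11, y_5 = 6.5, x_6 = 5.5, y_6 = 8, z_6 = 13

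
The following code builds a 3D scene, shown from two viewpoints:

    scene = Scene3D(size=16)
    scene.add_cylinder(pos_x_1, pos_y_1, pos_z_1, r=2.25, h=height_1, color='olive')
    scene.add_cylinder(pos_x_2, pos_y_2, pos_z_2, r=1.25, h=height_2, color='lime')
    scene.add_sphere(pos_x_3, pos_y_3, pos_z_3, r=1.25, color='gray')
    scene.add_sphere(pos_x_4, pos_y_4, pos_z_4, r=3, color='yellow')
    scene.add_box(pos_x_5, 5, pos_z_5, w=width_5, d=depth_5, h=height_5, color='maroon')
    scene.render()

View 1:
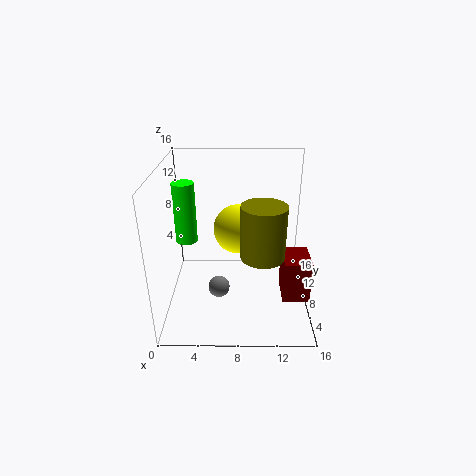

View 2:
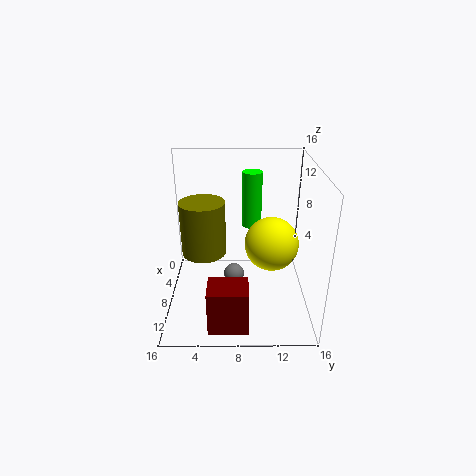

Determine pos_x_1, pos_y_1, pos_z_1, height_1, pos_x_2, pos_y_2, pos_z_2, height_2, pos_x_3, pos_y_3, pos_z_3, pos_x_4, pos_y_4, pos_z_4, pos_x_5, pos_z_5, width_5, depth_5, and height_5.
pos_x_1 = 10.5, pos_y_1 = 4.5, pos_z_1 = 7.75, height_1 = 5.5, pos_x_2 = 2, pos_y_2 = 9.75, pos_z_2 = 6.75, height_2 = 7, pos_x_3 = 5.75, pos_y_3 = 7.5, pos_z_3 = 1.75, pos_x_4 = 8, pos_y_4 = 11.75, pos_z_4 = 7.25, pos_x_5 = 13, pos_z_5 = 1.5, width_5 = 3, depth_5 = 4, height_5 = 4.75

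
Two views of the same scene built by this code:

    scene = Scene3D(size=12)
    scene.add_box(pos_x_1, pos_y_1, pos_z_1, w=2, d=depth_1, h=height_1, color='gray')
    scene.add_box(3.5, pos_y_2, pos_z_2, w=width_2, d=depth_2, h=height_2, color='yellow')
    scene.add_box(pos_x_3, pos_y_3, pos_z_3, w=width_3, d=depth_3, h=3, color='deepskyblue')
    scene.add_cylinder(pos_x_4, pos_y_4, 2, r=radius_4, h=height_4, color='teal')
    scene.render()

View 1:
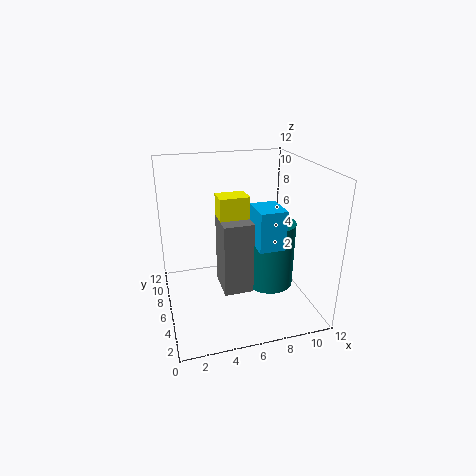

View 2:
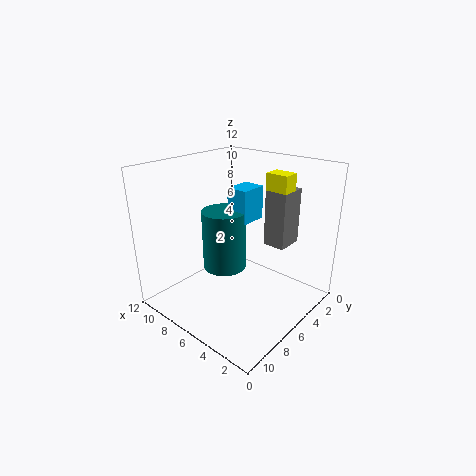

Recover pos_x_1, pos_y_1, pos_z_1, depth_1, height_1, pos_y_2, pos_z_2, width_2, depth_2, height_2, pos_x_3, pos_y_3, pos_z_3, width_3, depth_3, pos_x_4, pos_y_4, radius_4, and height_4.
pos_x_1 = 3.5
pos_y_1 = 0.5
pos_z_1 = 4.5
depth_1 = 2.5
height_1 = 5
pos_y_2 = 1.5
pos_z_2 = 6.5
width_2 = 2
depth_2 = 1.5
height_2 = 4.5
pos_x_3 = 6.5
pos_y_3 = 2
pos_z_3 = 6.5
width_3 = 2
depth_3 = 2.5
pos_x_4 = 8.5
pos_y_4 = 5
radius_4 = 2
height_4 = 5.5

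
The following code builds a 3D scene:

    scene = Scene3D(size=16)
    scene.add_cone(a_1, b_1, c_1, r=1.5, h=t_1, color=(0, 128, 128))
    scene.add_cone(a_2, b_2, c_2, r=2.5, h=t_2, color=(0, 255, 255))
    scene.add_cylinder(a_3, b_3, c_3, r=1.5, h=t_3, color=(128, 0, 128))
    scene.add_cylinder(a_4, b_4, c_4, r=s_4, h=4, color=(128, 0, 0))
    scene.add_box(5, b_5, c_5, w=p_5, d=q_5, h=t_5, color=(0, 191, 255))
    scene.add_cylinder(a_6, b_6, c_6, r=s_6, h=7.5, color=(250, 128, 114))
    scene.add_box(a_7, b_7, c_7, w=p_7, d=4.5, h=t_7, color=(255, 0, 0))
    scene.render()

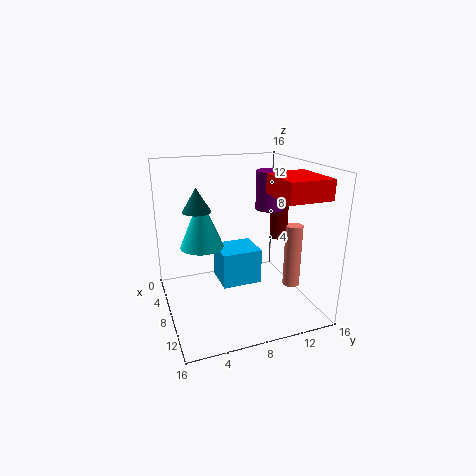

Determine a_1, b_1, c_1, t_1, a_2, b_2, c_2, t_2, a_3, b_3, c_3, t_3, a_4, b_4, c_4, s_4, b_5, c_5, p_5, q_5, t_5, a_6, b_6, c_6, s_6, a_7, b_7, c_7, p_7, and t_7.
a_1 = 8, b_1 = 3.5, c_1 = 11.5, t_1 = 2.5, a_2 = 5.5, b_2 = 4.5, c_2 = 6.5, t_2 = 6, a_3 = 9.5, b_3 = 11, c_3 = 11.5, t_3 = 4, a_4 = 8, b_4 = 13, c_4 = 7.5, s_4 = 1, b_5 = 6, c_5 = 2.5, p_5 = 4, q_5 = 4.5, t_5 = 4, a_6 = 9, b_6 = 14.5, c_6 = 1.5, s_6 = 1, a_7 = 10, b_7 = 10, c_7 = 13.5, p_7 = 5.5, t_7 = 2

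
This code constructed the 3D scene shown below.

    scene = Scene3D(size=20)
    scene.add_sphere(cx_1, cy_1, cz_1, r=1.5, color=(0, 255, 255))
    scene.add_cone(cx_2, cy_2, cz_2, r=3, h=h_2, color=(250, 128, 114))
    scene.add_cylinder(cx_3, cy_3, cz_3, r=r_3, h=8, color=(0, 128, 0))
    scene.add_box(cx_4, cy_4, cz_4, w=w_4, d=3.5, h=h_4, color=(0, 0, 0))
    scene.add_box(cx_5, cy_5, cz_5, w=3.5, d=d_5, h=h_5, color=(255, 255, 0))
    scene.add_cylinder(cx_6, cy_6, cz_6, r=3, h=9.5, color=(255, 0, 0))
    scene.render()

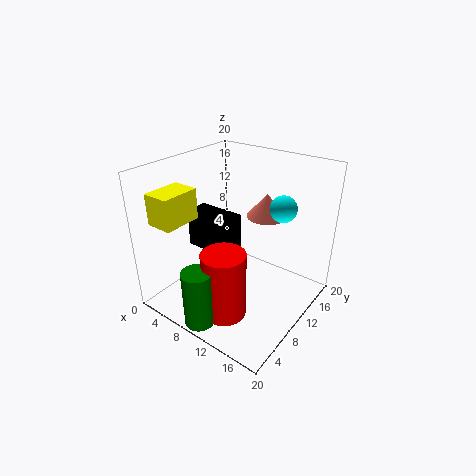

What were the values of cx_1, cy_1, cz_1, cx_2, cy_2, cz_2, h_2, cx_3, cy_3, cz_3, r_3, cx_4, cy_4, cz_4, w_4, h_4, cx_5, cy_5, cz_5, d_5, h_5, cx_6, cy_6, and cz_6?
cx_1 = 18; cy_1 = 7.5; cz_1 = 17.5; cx_2 = 10.5; cy_2 = 16.5; cz_2 = 11; h_2 = 3.5; cx_3 = 9.5; cy_3 = 2; cz_3 = 0.5; r_3 = 2; cx_4 = 2; cy_4 = 8.5; cz_4 = 7; w_4 = 7; h_4 = 5.5; cx_5 = 3.5; cy_5 = 0.5; cz_5 = 14; d_5 = 5; h_5 = 4; cx_6 = 11; cy_6 = 5.5; cz_6 = 0.5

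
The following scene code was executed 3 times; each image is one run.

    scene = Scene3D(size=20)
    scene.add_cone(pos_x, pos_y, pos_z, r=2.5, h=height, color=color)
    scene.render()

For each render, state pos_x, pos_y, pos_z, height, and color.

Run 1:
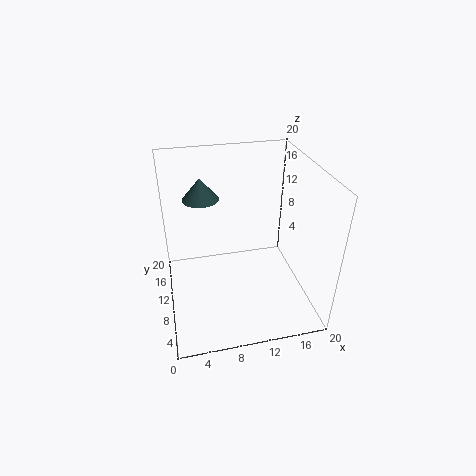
pos_x = 5.5; pos_y = 13; pos_z = 15; height = 3; color = 'darkslategray'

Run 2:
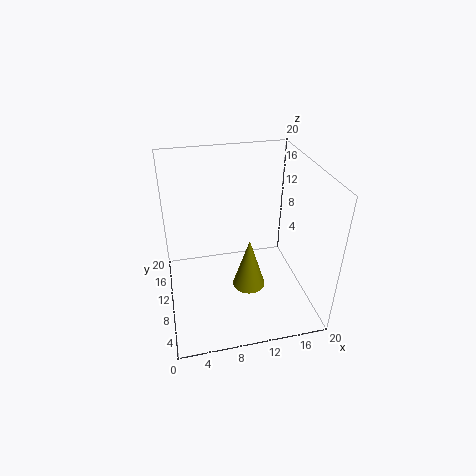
pos_x = 12; pos_y = 11; pos_z = 0.5; height = 8; color = 'olive'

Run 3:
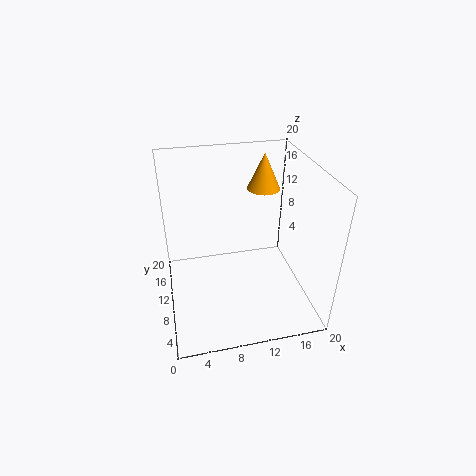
pos_x = 15.5; pos_y = 16.5; pos_z = 14; height = 5.5; color = 'orange'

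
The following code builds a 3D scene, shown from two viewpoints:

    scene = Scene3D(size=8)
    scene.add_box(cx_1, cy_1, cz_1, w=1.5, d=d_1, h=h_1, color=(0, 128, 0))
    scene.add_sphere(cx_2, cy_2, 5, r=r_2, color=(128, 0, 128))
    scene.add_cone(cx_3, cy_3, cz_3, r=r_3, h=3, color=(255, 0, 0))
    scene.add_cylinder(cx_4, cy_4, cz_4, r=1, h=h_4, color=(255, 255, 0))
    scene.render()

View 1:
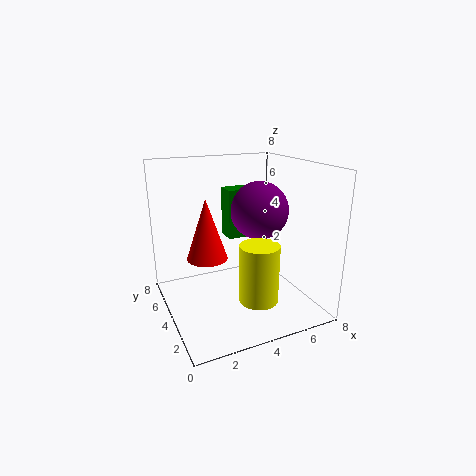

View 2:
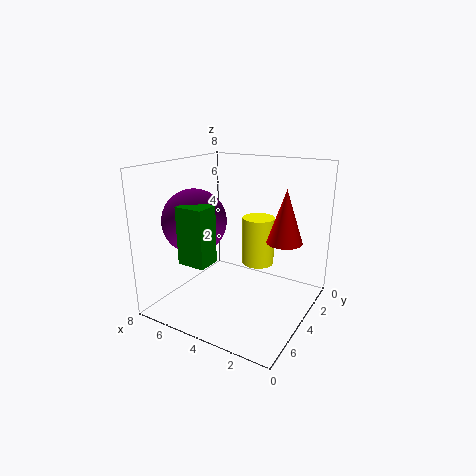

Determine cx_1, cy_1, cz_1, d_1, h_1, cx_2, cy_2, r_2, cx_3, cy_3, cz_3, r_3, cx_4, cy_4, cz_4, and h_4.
cx_1 = 4.25, cy_1 = 5.75, cz_1 = 3.25, d_1 = 1.25, h_1 = 3, cx_2 = 6, cy_2 = 5.25, r_2 = 1.75, cx_3 = 1.75, cy_3 = 2.75, cz_3 = 3.75, r_3 = 1, cx_4 = 4, cy_4 = 1.5, cz_4 = 1.5, h_4 = 3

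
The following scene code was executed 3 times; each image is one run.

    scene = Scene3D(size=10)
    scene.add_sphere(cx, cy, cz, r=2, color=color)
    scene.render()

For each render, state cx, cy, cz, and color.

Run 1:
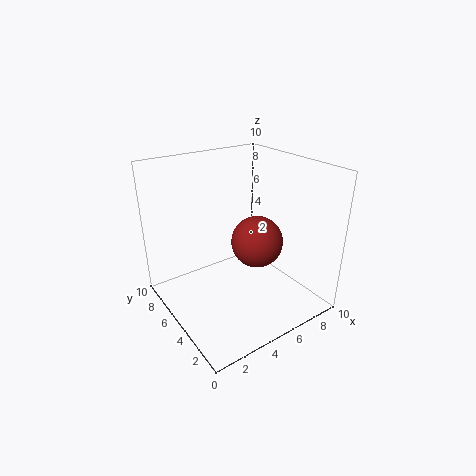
cx = 7.5, cy = 6, cz = 3.5, color = 'brown'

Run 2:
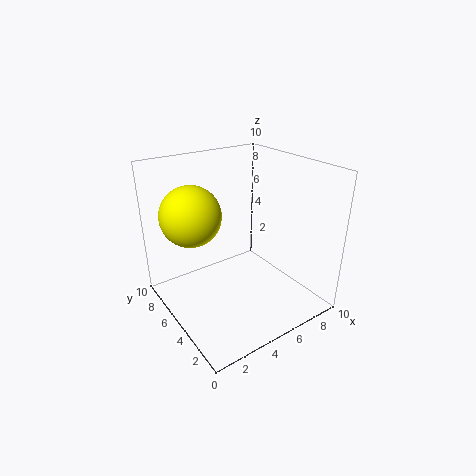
cx = 2, cy = 6, cz = 7, color = 'yellow'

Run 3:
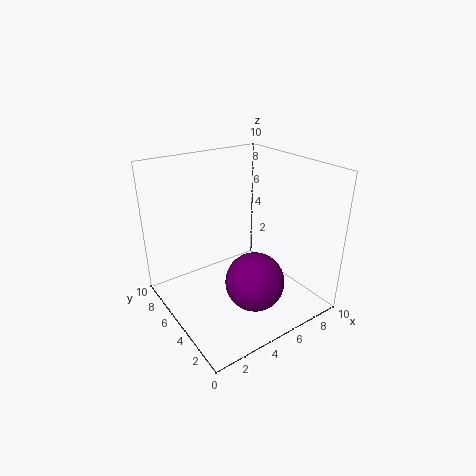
cx = 5, cy = 3, cz = 2.5, color = 'purple'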